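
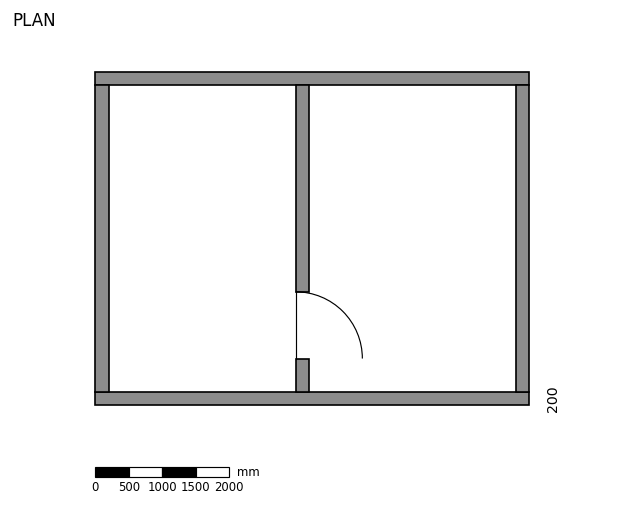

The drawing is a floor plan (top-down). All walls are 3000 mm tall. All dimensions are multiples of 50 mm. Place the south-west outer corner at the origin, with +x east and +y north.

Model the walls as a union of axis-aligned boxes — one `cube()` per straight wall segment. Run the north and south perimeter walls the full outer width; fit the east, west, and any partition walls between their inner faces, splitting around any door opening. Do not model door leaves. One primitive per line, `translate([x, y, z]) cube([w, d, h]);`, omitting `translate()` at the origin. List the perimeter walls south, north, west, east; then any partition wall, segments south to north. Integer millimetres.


cube([6500, 200, 3000]);
translate([0, 4800, 0]) cube([6500, 200, 3000]);
translate([0, 200, 0]) cube([200, 4600, 3000]);
translate([6300, 200, 0]) cube([200, 4600, 3000]);
translate([3000, 200, 0]) cube([200, 500, 3000]);
translate([3000, 1700, 0]) cube([200, 3100, 3000]);


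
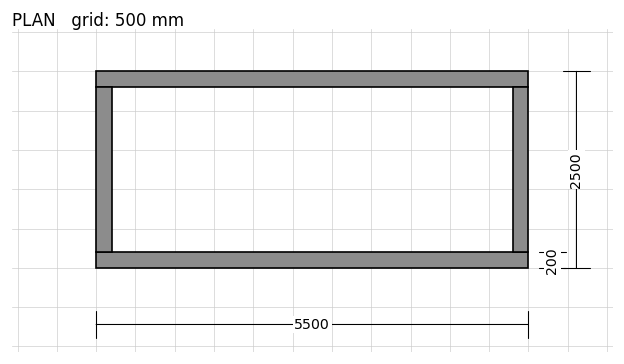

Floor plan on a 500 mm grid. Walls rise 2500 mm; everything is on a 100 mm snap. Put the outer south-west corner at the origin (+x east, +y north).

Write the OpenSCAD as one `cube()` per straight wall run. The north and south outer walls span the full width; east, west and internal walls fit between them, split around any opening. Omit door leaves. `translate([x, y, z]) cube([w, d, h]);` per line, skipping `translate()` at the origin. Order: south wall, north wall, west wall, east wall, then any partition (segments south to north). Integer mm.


cube([5500, 200, 2500]);
translate([0, 2300, 0]) cube([5500, 200, 2500]);
translate([0, 200, 0]) cube([200, 2100, 2500]);
translate([5300, 200, 0]) cube([200, 2100, 2500]);


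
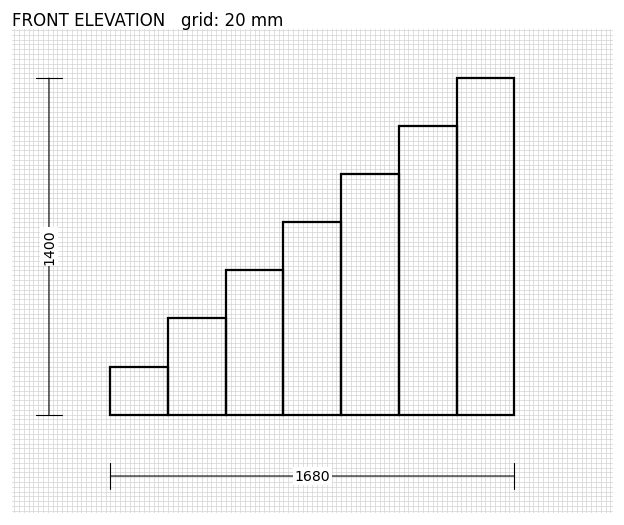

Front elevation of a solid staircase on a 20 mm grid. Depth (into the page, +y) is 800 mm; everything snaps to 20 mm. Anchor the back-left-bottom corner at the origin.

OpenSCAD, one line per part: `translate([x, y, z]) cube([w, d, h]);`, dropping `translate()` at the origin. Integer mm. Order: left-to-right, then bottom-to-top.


cube([240, 800, 200]);
translate([240, 0, 0]) cube([240, 800, 400]);
translate([480, 0, 0]) cube([240, 800, 600]);
translate([720, 0, 0]) cube([240, 800, 800]);
translate([960, 0, 0]) cube([240, 800, 1000]);
translate([1200, 0, 0]) cube([240, 800, 1200]);
translate([1440, 0, 0]) cube([240, 800, 1400]);


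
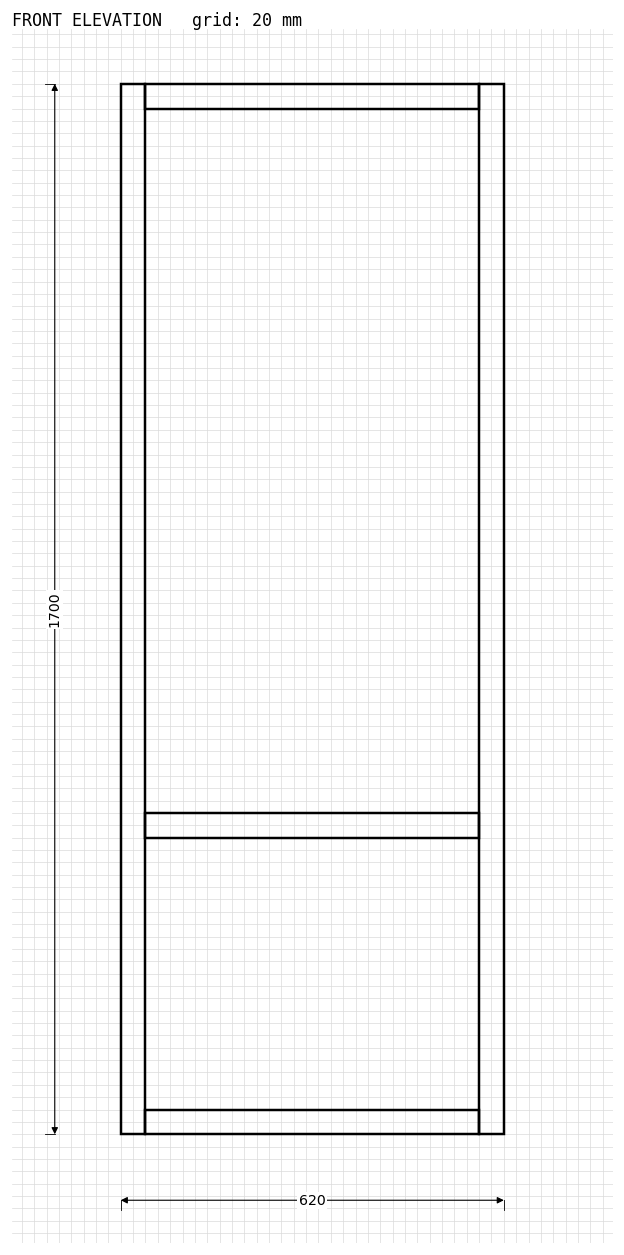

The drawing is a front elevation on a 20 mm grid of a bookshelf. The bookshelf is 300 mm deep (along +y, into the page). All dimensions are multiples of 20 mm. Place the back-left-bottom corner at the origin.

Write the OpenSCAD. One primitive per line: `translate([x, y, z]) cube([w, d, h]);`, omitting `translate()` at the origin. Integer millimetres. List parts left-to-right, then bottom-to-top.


cube([40, 300, 1700]);
translate([40, 0, 0]) cube([540, 300, 40]);
translate([40, 0, 480]) cube([540, 300, 40]);
translate([40, 0, 1660]) cube([540, 300, 40]);
translate([580, 0, 0]) cube([40, 300, 1700]);


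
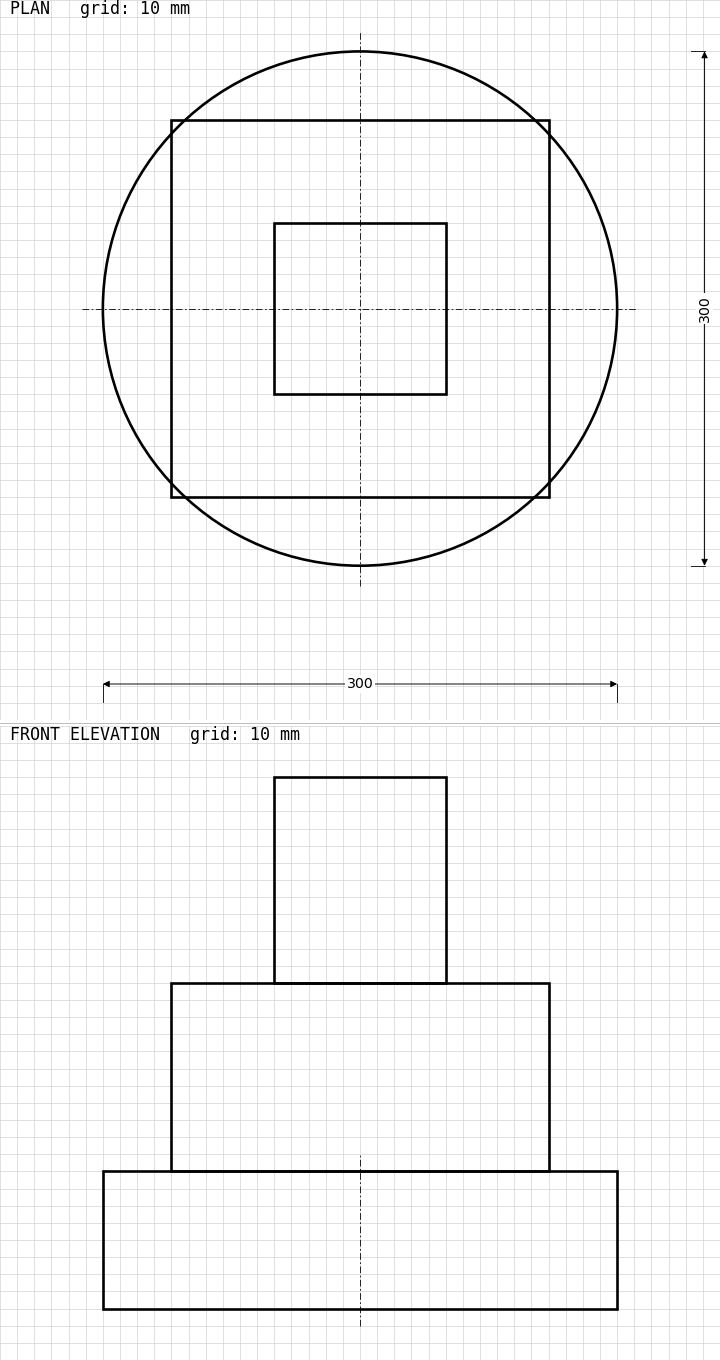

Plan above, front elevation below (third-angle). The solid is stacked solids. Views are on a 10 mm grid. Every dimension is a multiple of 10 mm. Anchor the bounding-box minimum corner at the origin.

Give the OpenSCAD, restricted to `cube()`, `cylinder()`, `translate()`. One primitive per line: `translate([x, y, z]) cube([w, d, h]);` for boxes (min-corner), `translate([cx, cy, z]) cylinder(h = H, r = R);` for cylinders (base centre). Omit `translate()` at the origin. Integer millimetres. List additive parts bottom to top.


translate([150, 150, 0]) cylinder(h = 80, r = 150);
translate([40, 40, 80]) cube([220, 220, 110]);
translate([100, 100, 190]) cube([100, 100, 120]);


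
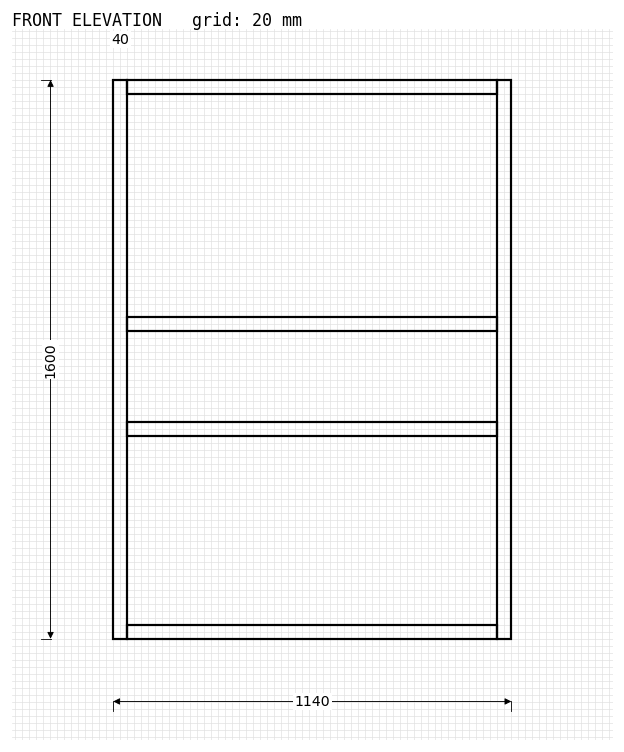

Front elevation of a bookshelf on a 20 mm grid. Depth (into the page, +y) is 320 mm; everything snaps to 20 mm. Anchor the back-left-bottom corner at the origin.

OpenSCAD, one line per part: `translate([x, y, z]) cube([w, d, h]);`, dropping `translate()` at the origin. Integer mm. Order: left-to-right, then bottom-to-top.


cube([40, 320, 1600]);
translate([40, 0, 0]) cube([1060, 320, 40]);
translate([40, 0, 580]) cube([1060, 320, 40]);
translate([40, 0, 880]) cube([1060, 320, 40]);
translate([40, 0, 1560]) cube([1060, 320, 40]);
translate([1100, 0, 0]) cube([40, 320, 1600]);


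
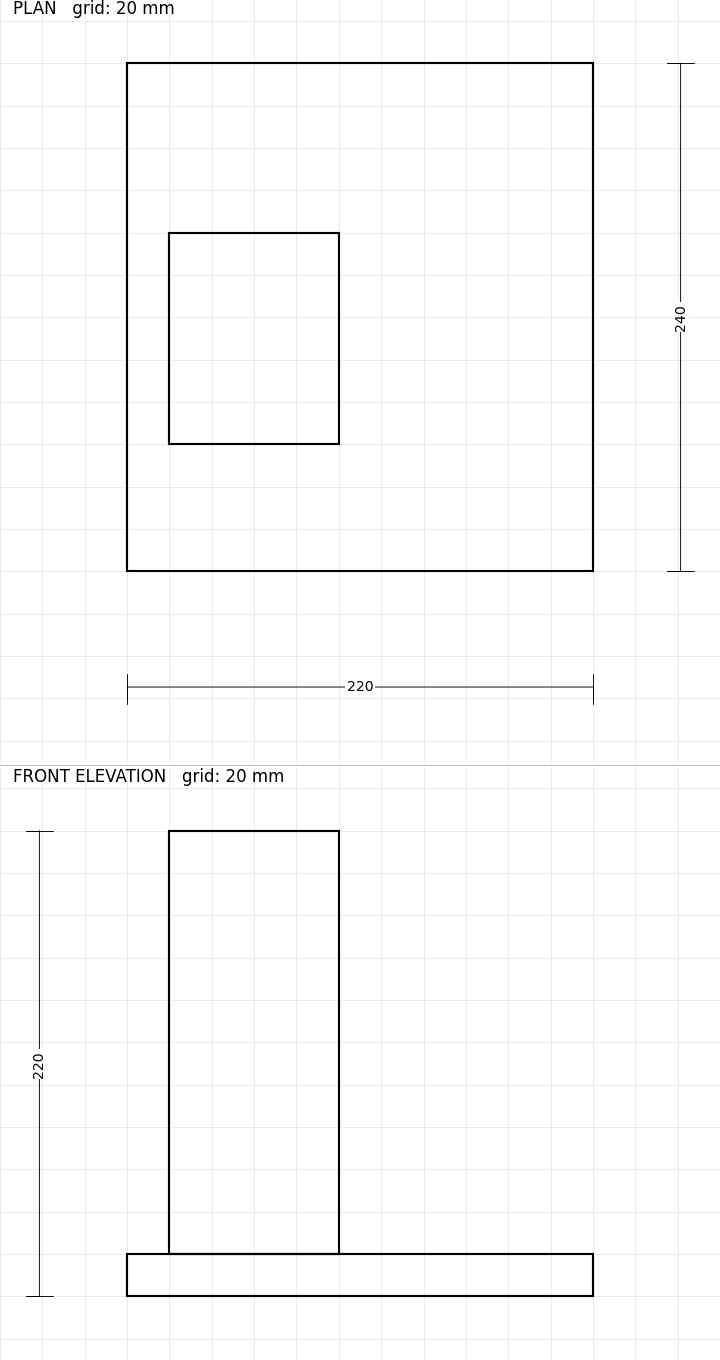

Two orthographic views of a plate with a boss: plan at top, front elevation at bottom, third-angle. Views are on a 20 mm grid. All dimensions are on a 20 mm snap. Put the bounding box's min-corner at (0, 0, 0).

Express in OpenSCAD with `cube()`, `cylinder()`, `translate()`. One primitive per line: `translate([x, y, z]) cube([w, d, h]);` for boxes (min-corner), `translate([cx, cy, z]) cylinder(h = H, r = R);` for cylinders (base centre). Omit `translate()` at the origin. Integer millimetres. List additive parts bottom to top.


cube([220, 240, 20]);
translate([20, 60, 20]) cube([80, 100, 200]);


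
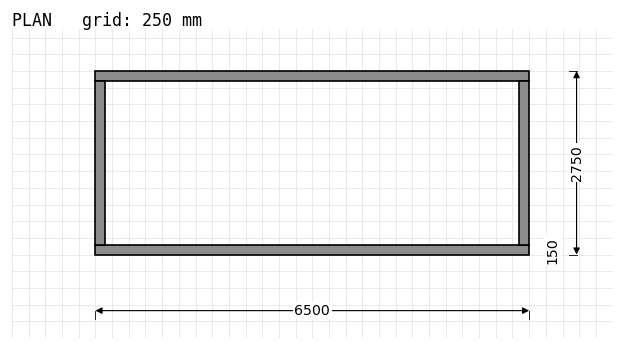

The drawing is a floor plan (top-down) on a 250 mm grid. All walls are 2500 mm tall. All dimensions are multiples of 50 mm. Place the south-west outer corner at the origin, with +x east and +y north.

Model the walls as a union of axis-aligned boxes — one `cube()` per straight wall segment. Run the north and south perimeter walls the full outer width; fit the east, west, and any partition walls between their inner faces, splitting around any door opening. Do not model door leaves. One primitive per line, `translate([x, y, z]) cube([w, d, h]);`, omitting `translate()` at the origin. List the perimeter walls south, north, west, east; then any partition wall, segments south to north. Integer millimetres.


cube([6500, 150, 2500]);
translate([0, 2600, 0]) cube([6500, 150, 2500]);
translate([0, 150, 0]) cube([150, 2450, 2500]);
translate([6350, 150, 0]) cube([150, 2450, 2500]);


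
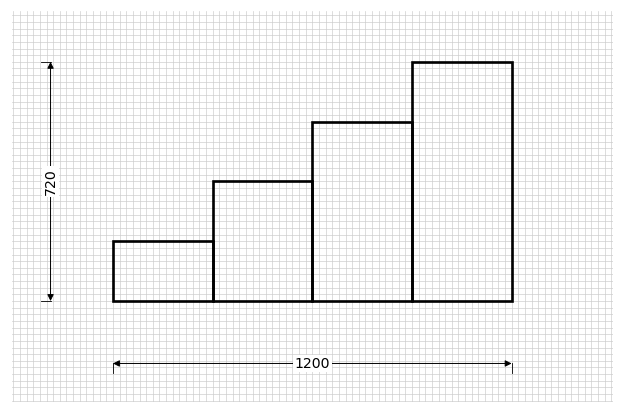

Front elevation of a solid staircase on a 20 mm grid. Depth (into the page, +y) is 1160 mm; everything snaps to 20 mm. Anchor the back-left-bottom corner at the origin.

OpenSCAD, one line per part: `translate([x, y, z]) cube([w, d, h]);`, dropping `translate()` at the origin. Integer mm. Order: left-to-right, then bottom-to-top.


cube([300, 1160, 180]);
translate([300, 0, 0]) cube([300, 1160, 360]);
translate([600, 0, 0]) cube([300, 1160, 540]);
translate([900, 0, 0]) cube([300, 1160, 720]);


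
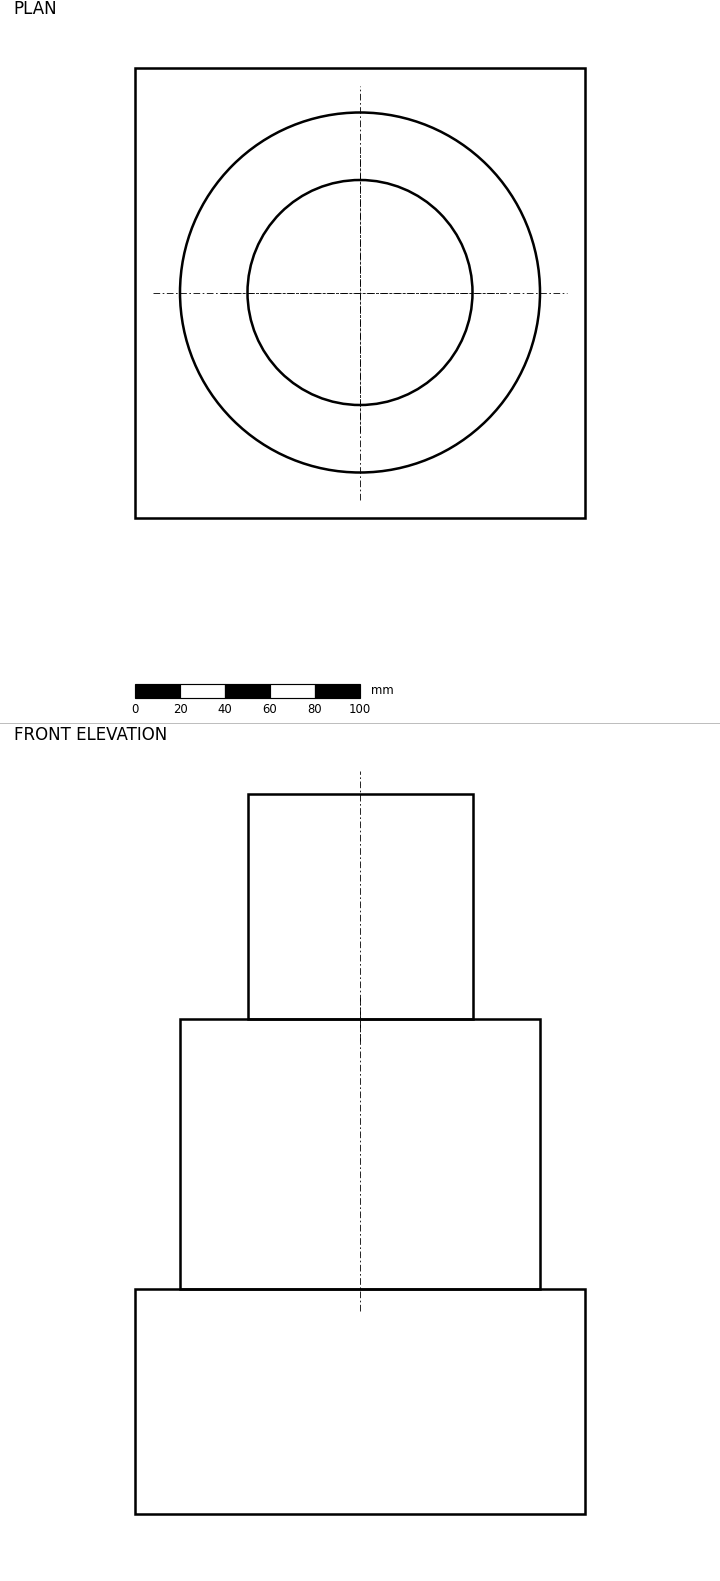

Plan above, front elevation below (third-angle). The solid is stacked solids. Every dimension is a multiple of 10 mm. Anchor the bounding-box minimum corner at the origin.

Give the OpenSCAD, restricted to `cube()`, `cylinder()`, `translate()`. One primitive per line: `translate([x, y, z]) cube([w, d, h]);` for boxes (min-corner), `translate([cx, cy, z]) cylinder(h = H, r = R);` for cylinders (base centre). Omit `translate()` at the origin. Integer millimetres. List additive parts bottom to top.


cube([200, 200, 100]);
translate([100, 100, 100]) cylinder(h = 120, r = 80);
translate([100, 100, 220]) cylinder(h = 100, r = 50);


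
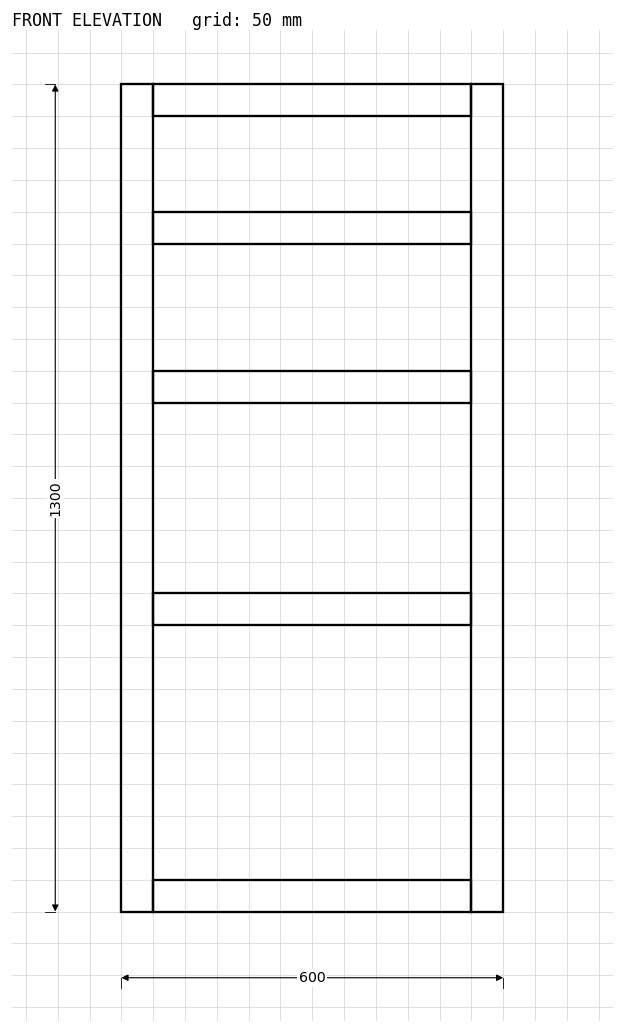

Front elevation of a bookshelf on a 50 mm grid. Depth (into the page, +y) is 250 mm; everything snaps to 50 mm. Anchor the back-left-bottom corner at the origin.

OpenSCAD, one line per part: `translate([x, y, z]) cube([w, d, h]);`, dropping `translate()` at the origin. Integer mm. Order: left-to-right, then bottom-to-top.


cube([50, 250, 1300]);
translate([50, 0, 0]) cube([500, 250, 50]);
translate([50, 0, 450]) cube([500, 250, 50]);
translate([50, 0, 800]) cube([500, 250, 50]);
translate([50, 0, 1050]) cube([500, 250, 50]);
translate([50, 0, 1250]) cube([500, 250, 50]);
translate([550, 0, 0]) cube([50, 250, 1300]);


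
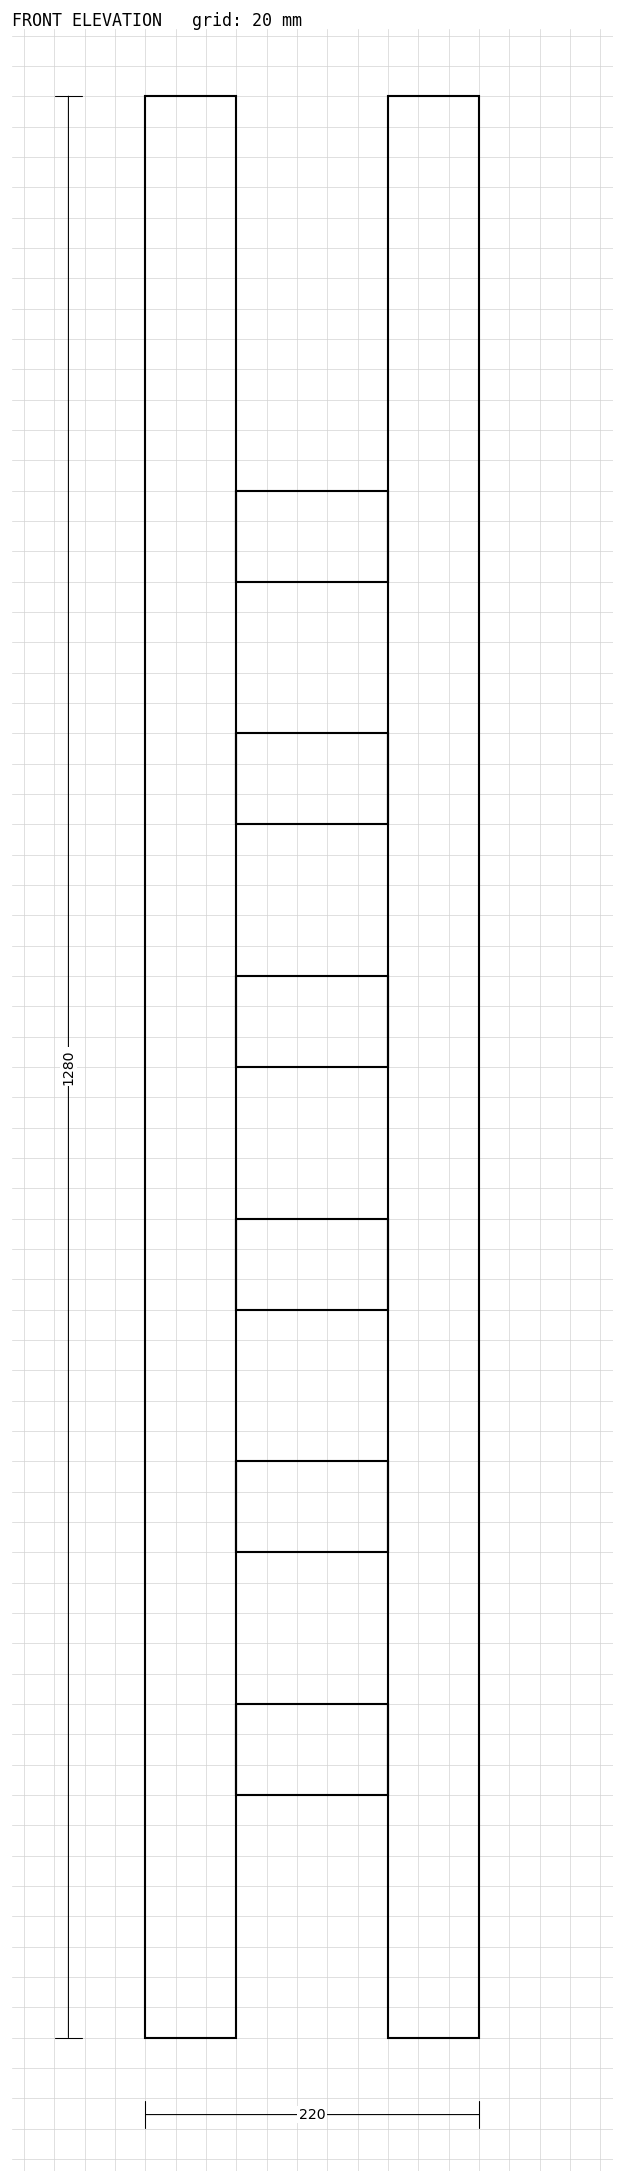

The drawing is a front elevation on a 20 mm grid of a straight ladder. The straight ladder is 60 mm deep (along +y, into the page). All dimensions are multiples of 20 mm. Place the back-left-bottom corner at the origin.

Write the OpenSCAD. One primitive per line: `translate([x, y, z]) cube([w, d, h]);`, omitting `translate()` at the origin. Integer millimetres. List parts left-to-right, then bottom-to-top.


cube([60, 60, 1280]);
translate([60, 0, 160]) cube([100, 60, 60]);
translate([60, 0, 320]) cube([100, 60, 60]);
translate([60, 0, 480]) cube([100, 60, 60]);
translate([60, 0, 640]) cube([100, 60, 60]);
translate([60, 0, 800]) cube([100, 60, 60]);
translate([60, 0, 960]) cube([100, 60, 60]);
translate([160, 0, 0]) cube([60, 60, 1280]);


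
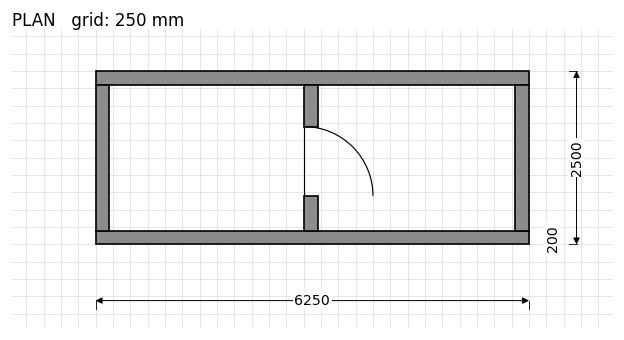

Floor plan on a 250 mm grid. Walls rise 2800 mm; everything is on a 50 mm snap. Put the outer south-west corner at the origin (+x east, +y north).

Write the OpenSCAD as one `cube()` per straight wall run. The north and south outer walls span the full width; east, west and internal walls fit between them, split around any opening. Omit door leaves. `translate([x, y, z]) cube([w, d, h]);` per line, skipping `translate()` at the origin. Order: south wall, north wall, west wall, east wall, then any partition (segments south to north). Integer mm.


cube([6250, 200, 2800]);
translate([0, 2300, 0]) cube([6250, 200, 2800]);
translate([0, 200, 0]) cube([200, 2100, 2800]);
translate([6050, 200, 0]) cube([200, 2100, 2800]);
translate([3000, 200, 0]) cube([200, 500, 2800]);
translate([3000, 1700, 0]) cube([200, 600, 2800]);


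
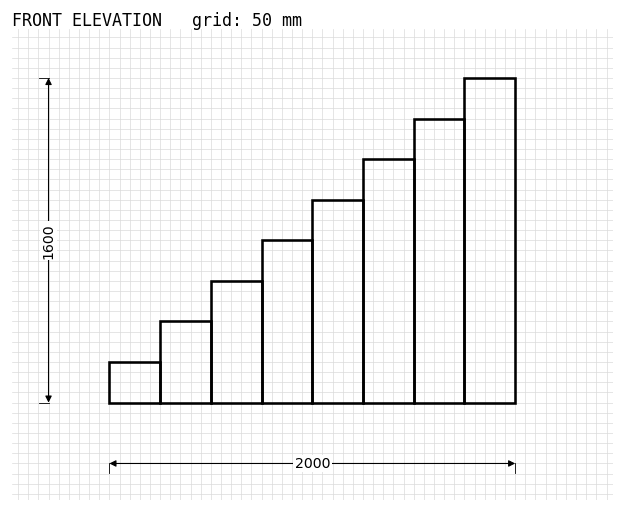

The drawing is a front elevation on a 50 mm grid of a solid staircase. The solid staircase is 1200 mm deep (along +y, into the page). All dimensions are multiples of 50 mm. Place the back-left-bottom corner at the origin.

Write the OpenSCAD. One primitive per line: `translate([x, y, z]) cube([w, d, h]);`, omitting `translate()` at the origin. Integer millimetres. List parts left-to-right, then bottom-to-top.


cube([250, 1200, 200]);
translate([250, 0, 0]) cube([250, 1200, 400]);
translate([500, 0, 0]) cube([250, 1200, 600]);
translate([750, 0, 0]) cube([250, 1200, 800]);
translate([1000, 0, 0]) cube([250, 1200, 1000]);
translate([1250, 0, 0]) cube([250, 1200, 1200]);
translate([1500, 0, 0]) cube([250, 1200, 1400]);
translate([1750, 0, 0]) cube([250, 1200, 1600]);


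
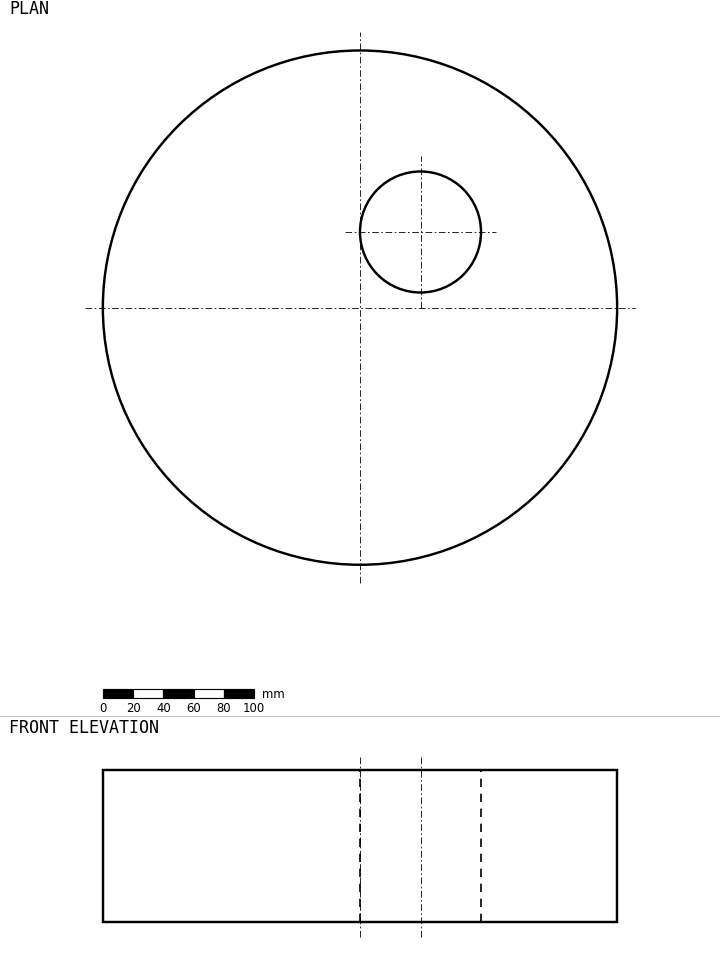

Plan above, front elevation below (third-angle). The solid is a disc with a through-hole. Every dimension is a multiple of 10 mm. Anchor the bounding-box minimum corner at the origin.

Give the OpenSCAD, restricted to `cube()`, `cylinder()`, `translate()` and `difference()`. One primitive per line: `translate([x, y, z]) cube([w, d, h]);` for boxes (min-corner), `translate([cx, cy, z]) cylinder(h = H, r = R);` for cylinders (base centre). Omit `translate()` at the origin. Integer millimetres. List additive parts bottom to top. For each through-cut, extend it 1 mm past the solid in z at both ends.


difference() {
  translate([170, 170, 0]) cylinder(h = 100, r = 170);
  translate([210, 220, -1]) cylinder(h = 102, r = 40);
}


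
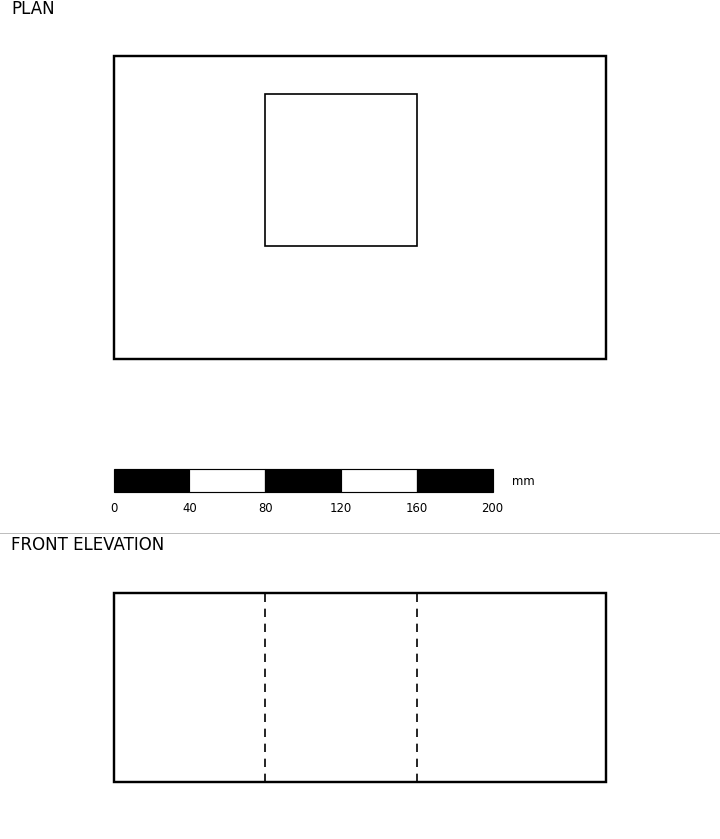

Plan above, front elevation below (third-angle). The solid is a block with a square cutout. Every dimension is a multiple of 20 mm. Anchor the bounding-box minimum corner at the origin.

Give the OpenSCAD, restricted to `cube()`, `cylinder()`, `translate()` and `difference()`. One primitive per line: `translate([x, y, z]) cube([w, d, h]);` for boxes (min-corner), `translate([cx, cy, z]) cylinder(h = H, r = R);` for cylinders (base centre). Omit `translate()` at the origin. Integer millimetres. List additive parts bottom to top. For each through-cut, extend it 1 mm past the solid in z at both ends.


difference() {
  cube([260, 160, 100]);
  translate([80, 60, -1]) cube([80, 80, 102]);
}


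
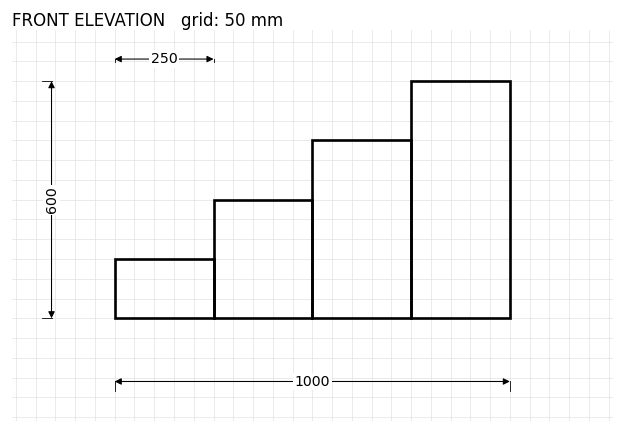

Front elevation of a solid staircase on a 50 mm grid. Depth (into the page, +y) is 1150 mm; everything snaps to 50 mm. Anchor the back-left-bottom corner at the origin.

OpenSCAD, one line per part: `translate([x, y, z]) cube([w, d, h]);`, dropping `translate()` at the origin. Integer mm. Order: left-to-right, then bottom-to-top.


cube([250, 1150, 150]);
translate([250, 0, 0]) cube([250, 1150, 300]);
translate([500, 0, 0]) cube([250, 1150, 450]);
translate([750, 0, 0]) cube([250, 1150, 600]);


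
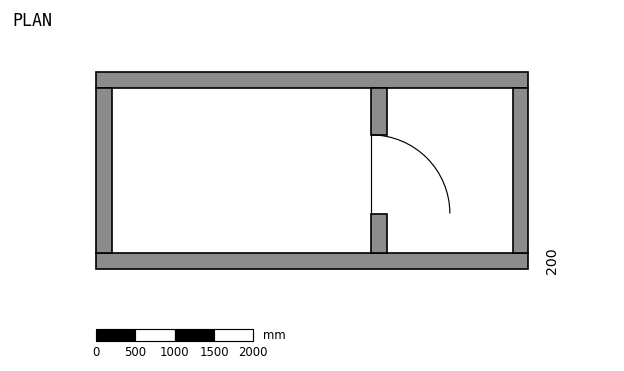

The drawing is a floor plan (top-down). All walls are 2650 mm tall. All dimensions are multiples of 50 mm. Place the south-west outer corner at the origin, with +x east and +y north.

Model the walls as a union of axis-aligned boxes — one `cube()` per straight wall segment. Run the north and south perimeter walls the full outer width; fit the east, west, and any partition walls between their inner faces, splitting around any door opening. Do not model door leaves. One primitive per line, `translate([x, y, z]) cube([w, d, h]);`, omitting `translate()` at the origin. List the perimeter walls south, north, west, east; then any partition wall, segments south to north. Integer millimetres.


cube([5500, 200, 2650]);
translate([0, 2300, 0]) cube([5500, 200, 2650]);
translate([0, 200, 0]) cube([200, 2100, 2650]);
translate([5300, 200, 0]) cube([200, 2100, 2650]);
translate([3500, 200, 0]) cube([200, 500, 2650]);
translate([3500, 1700, 0]) cube([200, 600, 2650]);


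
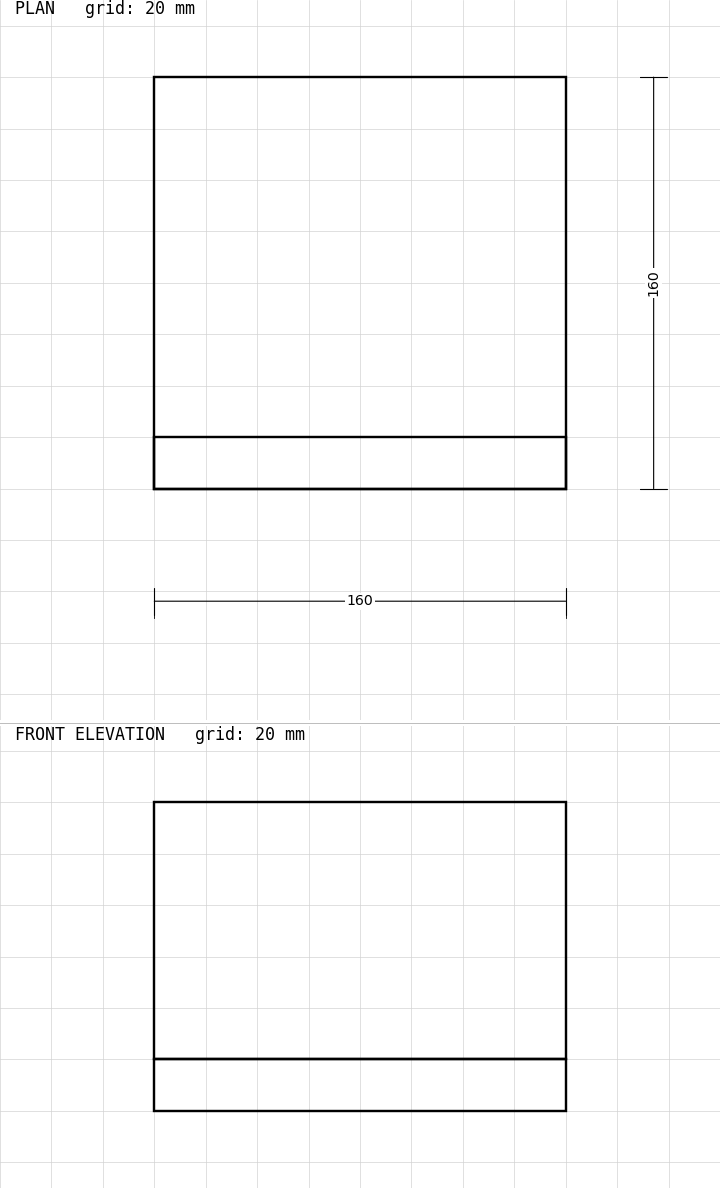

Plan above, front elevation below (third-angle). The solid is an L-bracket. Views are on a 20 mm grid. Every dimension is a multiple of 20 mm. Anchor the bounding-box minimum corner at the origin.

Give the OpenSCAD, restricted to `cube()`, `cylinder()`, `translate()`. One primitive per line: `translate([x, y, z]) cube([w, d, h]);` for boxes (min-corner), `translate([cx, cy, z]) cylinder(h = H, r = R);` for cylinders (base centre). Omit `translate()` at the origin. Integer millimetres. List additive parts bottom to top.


cube([160, 160, 20]);
translate([0, 0, 20]) cube([160, 20, 100]);


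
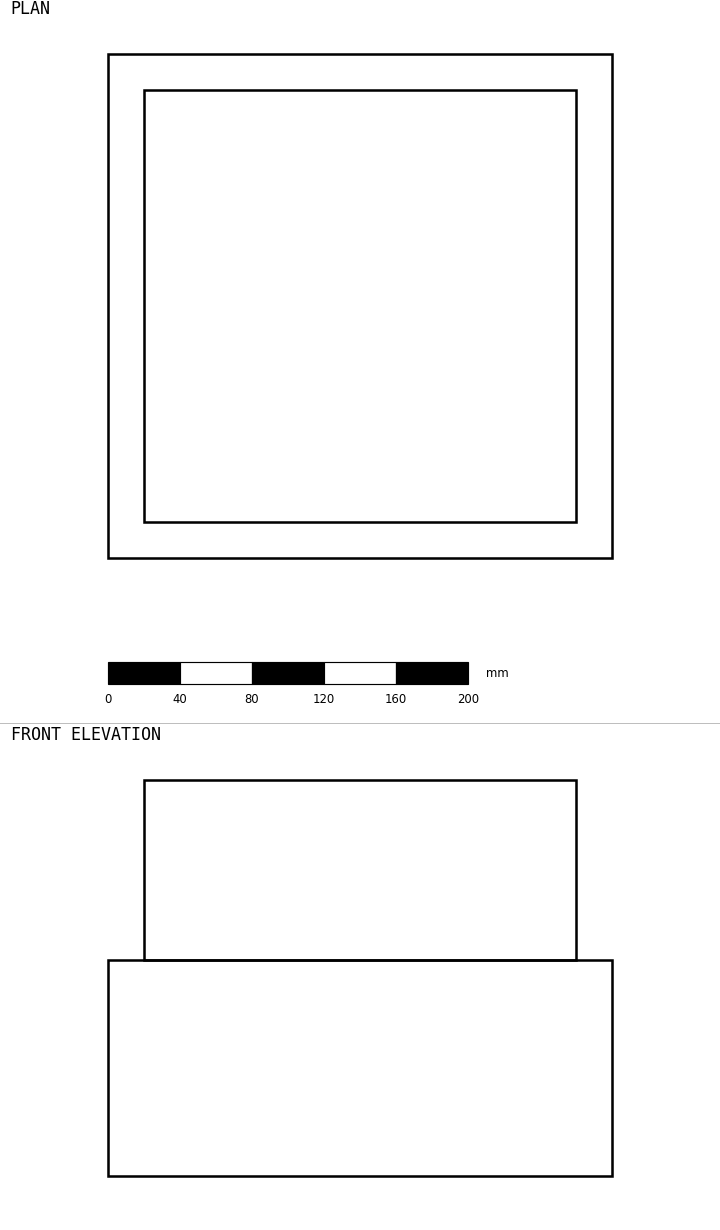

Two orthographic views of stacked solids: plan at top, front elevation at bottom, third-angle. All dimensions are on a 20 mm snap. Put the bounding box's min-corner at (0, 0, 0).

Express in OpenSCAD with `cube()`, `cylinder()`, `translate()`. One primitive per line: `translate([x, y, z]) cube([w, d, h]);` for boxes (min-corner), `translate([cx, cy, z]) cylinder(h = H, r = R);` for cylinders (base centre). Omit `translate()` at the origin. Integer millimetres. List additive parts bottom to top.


cube([280, 280, 120]);
translate([20, 20, 120]) cube([240, 240, 100]);


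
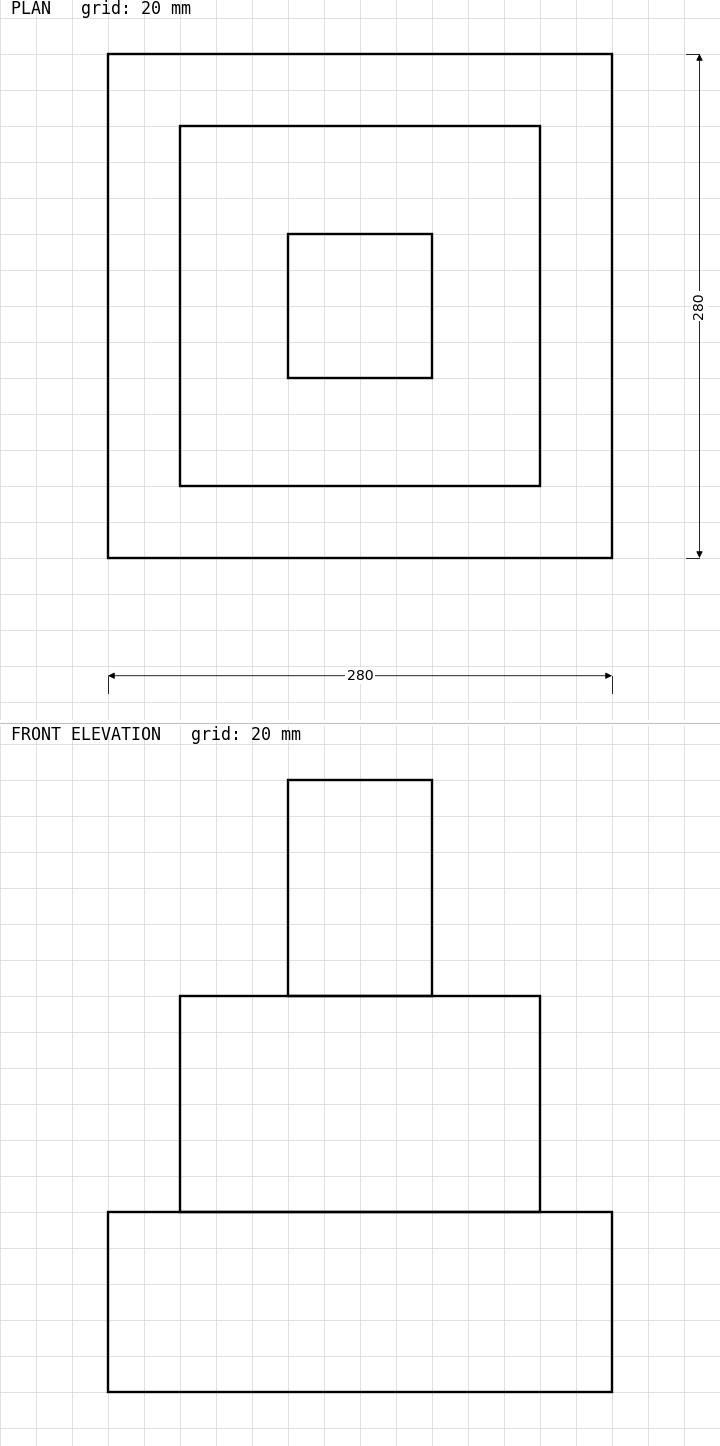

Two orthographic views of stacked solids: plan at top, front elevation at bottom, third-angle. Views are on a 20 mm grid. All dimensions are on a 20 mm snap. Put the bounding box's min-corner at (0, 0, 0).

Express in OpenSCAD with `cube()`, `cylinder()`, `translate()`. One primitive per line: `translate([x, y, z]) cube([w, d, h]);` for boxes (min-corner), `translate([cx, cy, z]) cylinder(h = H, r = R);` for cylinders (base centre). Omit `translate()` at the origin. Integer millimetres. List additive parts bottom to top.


cube([280, 280, 100]);
translate([40, 40, 100]) cube([200, 200, 120]);
translate([100, 100, 220]) cube([80, 80, 120]);


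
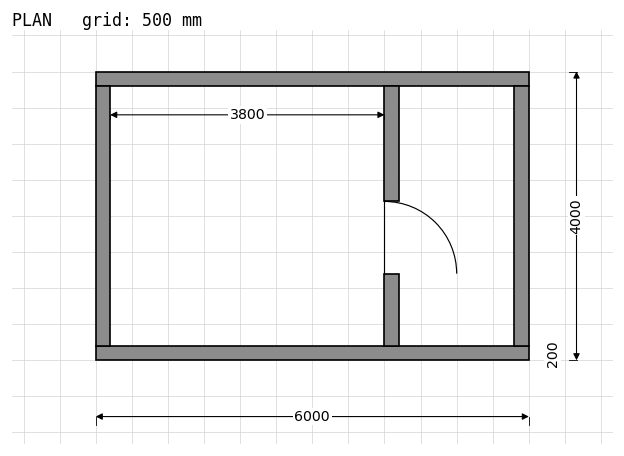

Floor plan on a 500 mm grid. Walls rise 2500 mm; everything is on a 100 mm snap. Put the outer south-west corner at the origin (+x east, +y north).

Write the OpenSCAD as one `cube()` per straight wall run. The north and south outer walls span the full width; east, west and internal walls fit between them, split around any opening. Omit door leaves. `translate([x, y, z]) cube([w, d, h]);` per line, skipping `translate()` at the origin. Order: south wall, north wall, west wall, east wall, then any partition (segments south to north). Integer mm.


cube([6000, 200, 2500]);
translate([0, 3800, 0]) cube([6000, 200, 2500]);
translate([0, 200, 0]) cube([200, 3600, 2500]);
translate([5800, 200, 0]) cube([200, 3600, 2500]);
translate([4000, 200, 0]) cube([200, 1000, 2500]);
translate([4000, 2200, 0]) cube([200, 1600, 2500]);


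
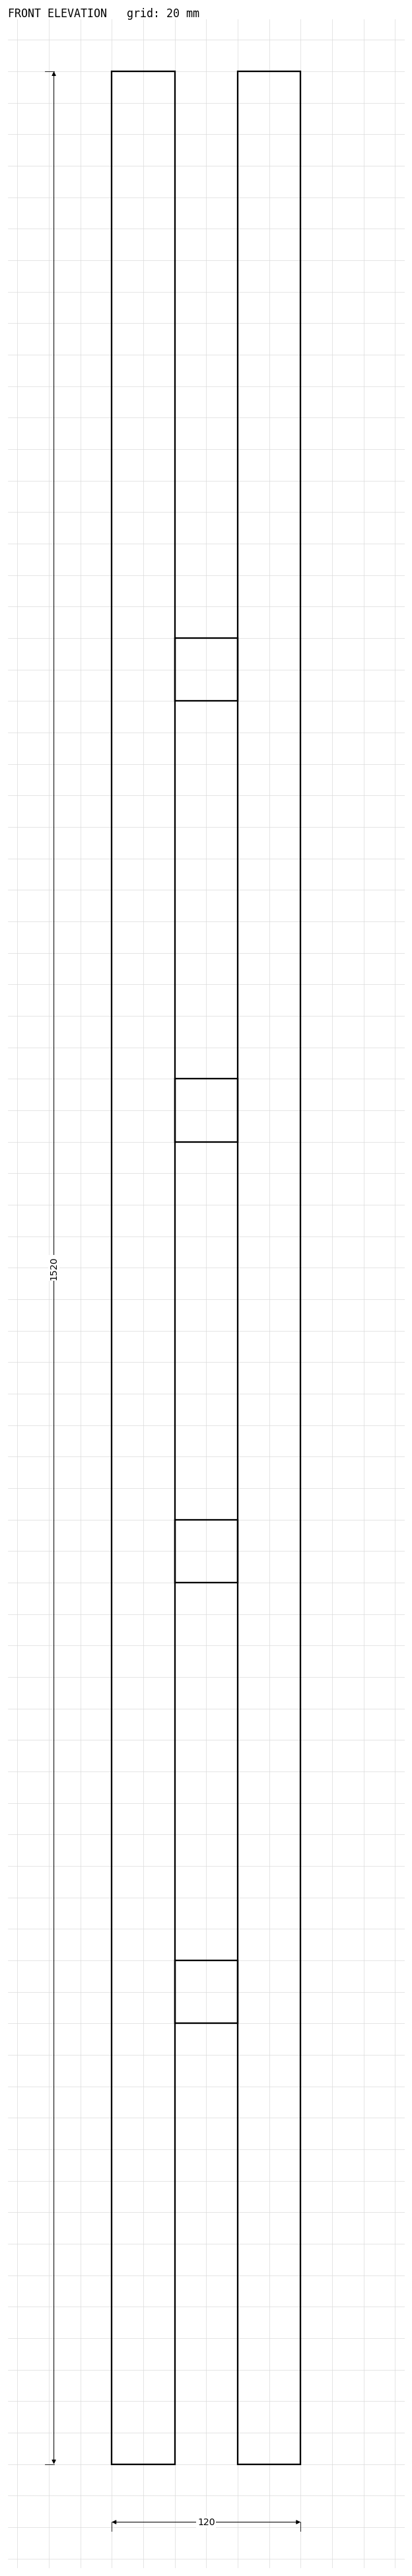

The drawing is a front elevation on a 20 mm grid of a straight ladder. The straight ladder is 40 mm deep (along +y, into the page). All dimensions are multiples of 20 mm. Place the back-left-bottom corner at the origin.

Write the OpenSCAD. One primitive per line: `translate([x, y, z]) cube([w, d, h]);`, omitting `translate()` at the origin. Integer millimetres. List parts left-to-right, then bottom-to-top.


cube([40, 40, 1520]);
translate([40, 0, 280]) cube([40, 40, 40]);
translate([40, 0, 560]) cube([40, 40, 40]);
translate([40, 0, 840]) cube([40, 40, 40]);
translate([40, 0, 1120]) cube([40, 40, 40]);
translate([80, 0, 0]) cube([40, 40, 1520]);


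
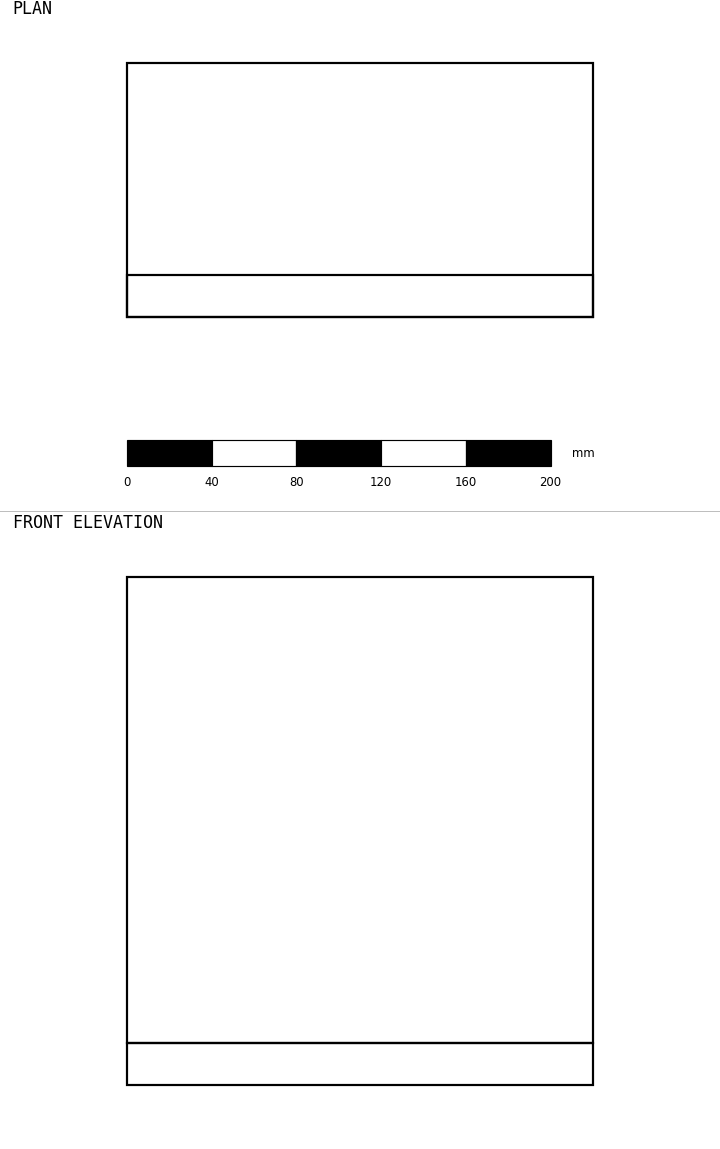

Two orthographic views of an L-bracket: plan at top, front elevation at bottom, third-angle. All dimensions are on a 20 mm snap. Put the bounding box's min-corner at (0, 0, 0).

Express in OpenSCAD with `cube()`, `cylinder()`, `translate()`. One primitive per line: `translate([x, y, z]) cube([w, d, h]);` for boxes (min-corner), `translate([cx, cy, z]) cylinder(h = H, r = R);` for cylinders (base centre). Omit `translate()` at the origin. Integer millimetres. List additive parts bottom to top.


cube([220, 120, 20]);
translate([0, 0, 20]) cube([220, 20, 220]);


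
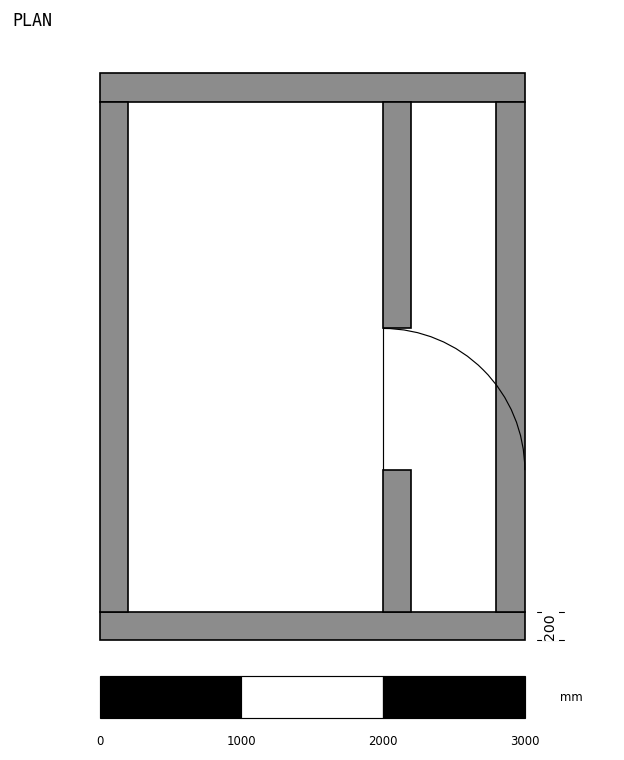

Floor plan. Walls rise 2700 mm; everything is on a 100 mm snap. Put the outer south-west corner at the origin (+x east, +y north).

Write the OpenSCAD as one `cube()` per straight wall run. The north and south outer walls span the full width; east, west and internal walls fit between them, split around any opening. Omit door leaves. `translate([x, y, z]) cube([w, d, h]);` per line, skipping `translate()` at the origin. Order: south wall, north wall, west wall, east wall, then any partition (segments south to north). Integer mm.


cube([3000, 200, 2700]);
translate([0, 3800, 0]) cube([3000, 200, 2700]);
translate([0, 200, 0]) cube([200, 3600, 2700]);
translate([2800, 200, 0]) cube([200, 3600, 2700]);
translate([2000, 200, 0]) cube([200, 1000, 2700]);
translate([2000, 2200, 0]) cube([200, 1600, 2700]);


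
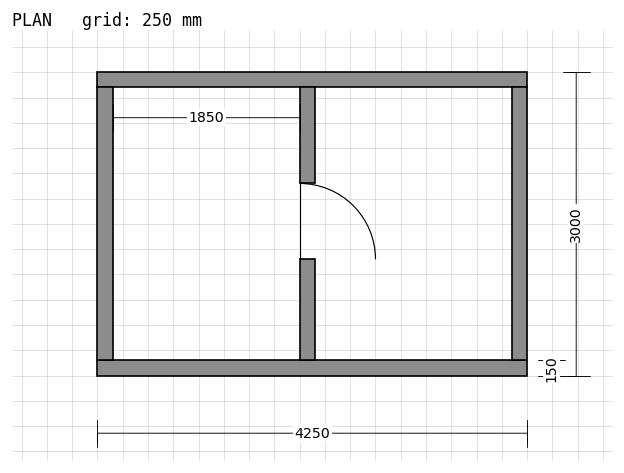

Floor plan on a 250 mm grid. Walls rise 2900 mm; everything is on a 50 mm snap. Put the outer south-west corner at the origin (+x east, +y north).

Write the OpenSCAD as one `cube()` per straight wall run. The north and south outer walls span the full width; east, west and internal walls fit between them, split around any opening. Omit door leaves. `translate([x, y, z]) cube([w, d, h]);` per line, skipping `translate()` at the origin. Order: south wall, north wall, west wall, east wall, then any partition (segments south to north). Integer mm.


cube([4250, 150, 2900]);
translate([0, 2850, 0]) cube([4250, 150, 2900]);
translate([0, 150, 0]) cube([150, 2700, 2900]);
translate([4100, 150, 0]) cube([150, 2700, 2900]);
translate([2000, 150, 0]) cube([150, 1000, 2900]);
translate([2000, 1900, 0]) cube([150, 950, 2900]);


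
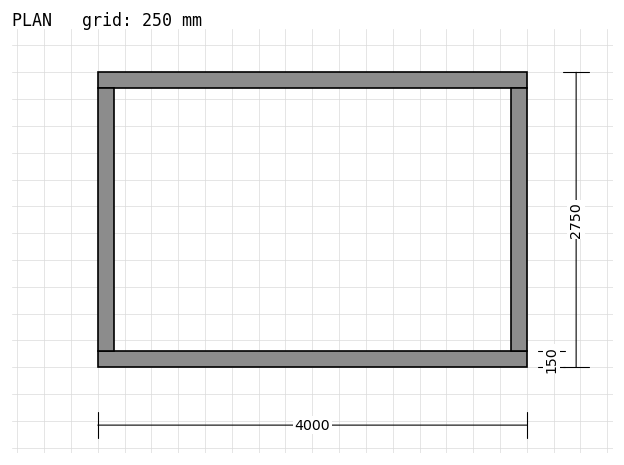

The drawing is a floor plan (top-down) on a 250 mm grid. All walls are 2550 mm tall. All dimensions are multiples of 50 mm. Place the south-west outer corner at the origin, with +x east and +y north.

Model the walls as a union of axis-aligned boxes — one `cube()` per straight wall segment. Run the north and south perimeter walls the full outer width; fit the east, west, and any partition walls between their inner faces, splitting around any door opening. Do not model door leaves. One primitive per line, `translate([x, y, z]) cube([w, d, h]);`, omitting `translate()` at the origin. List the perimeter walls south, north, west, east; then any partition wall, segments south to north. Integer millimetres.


cube([4000, 150, 2550]);
translate([0, 2600, 0]) cube([4000, 150, 2550]);
translate([0, 150, 0]) cube([150, 2450, 2550]);
translate([3850, 150, 0]) cube([150, 2450, 2550]);


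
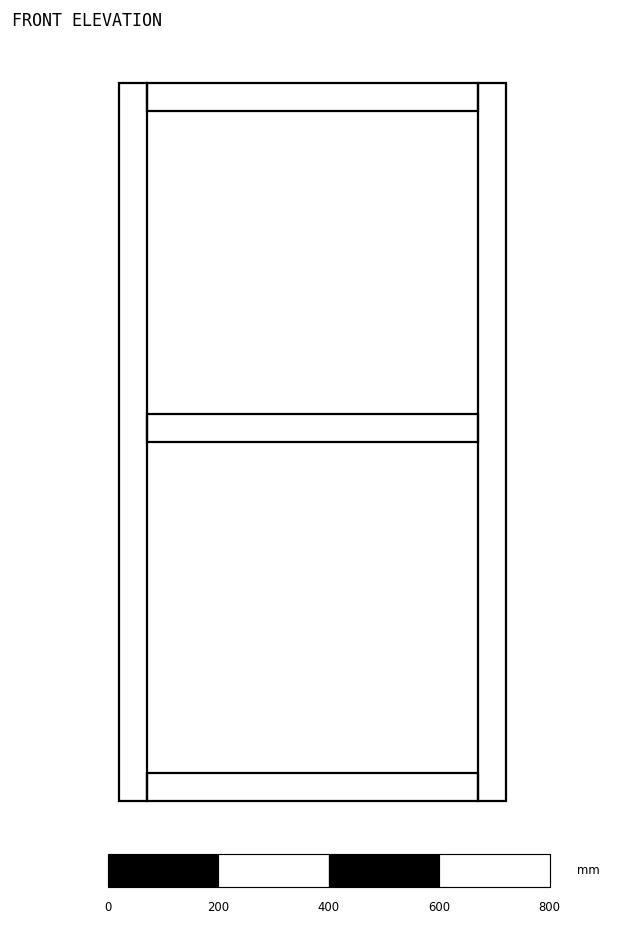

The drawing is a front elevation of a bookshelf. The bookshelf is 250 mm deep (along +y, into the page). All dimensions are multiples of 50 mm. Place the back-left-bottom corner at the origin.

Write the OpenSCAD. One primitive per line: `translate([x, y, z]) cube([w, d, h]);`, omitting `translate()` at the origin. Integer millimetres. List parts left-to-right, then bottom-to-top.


cube([50, 250, 1300]);
translate([50, 0, 0]) cube([600, 250, 50]);
translate([50, 0, 650]) cube([600, 250, 50]);
translate([50, 0, 1250]) cube([600, 250, 50]);
translate([650, 0, 0]) cube([50, 250, 1300]);


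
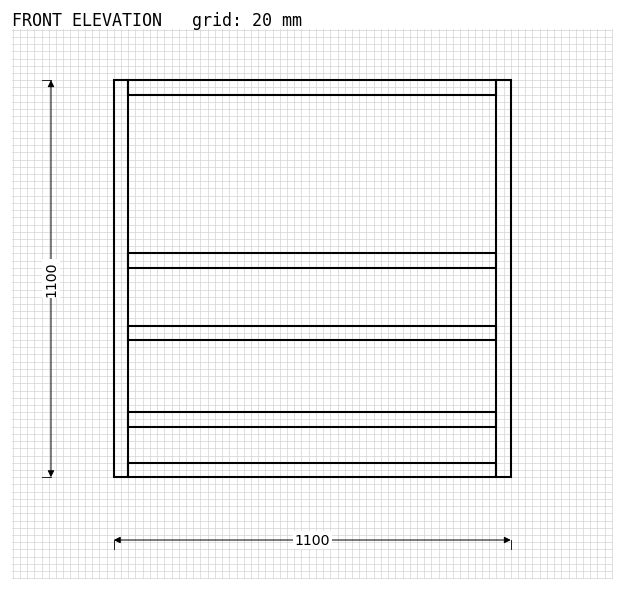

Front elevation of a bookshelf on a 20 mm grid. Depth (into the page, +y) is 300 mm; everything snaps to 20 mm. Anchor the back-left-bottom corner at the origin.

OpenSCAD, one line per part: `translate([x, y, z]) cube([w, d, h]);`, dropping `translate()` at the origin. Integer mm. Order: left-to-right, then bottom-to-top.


cube([40, 300, 1100]);
translate([40, 0, 0]) cube([1020, 300, 40]);
translate([40, 0, 140]) cube([1020, 300, 40]);
translate([40, 0, 380]) cube([1020, 300, 40]);
translate([40, 0, 580]) cube([1020, 300, 40]);
translate([40, 0, 1060]) cube([1020, 300, 40]);
translate([1060, 0, 0]) cube([40, 300, 1100]);


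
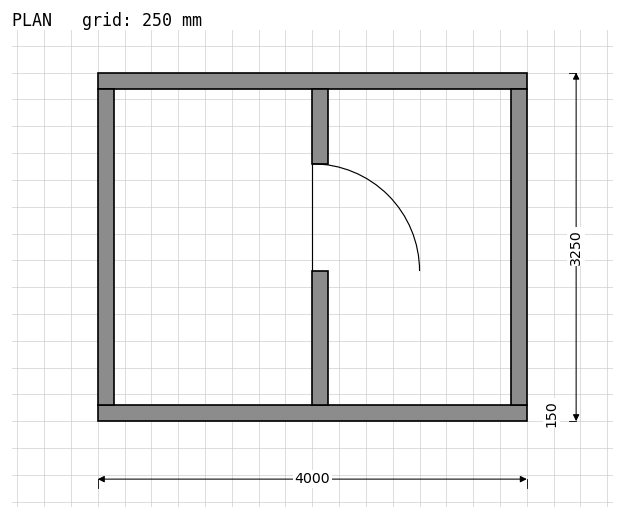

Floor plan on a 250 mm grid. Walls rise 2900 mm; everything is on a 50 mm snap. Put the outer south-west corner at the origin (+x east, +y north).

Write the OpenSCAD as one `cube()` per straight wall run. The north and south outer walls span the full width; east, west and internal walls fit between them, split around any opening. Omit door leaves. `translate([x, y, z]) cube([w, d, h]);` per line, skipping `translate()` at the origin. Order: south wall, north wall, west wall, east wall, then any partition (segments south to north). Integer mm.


cube([4000, 150, 2900]);
translate([0, 3100, 0]) cube([4000, 150, 2900]);
translate([0, 150, 0]) cube([150, 2950, 2900]);
translate([3850, 150, 0]) cube([150, 2950, 2900]);
translate([2000, 150, 0]) cube([150, 1250, 2900]);
translate([2000, 2400, 0]) cube([150, 700, 2900]);


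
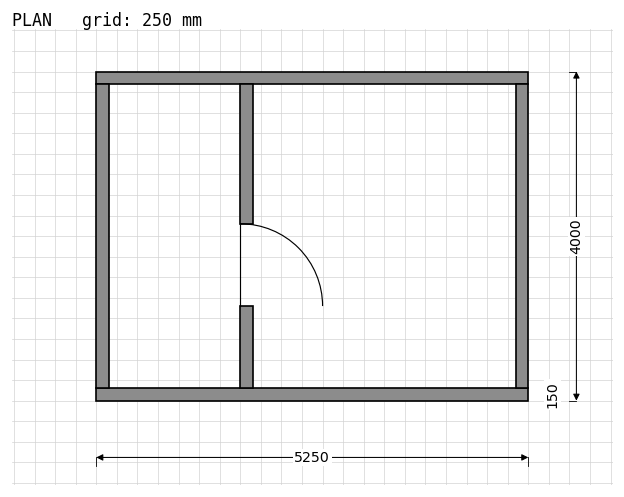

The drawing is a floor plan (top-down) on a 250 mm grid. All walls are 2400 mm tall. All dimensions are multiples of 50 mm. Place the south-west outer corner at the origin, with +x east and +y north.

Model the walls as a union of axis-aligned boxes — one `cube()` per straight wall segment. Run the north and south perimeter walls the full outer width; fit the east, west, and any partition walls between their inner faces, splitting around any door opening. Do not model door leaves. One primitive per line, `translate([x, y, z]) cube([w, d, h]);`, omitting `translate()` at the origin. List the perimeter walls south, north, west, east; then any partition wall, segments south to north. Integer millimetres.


cube([5250, 150, 2400]);
translate([0, 3850, 0]) cube([5250, 150, 2400]);
translate([0, 150, 0]) cube([150, 3700, 2400]);
translate([5100, 150, 0]) cube([150, 3700, 2400]);
translate([1750, 150, 0]) cube([150, 1000, 2400]);
translate([1750, 2150, 0]) cube([150, 1700, 2400]);


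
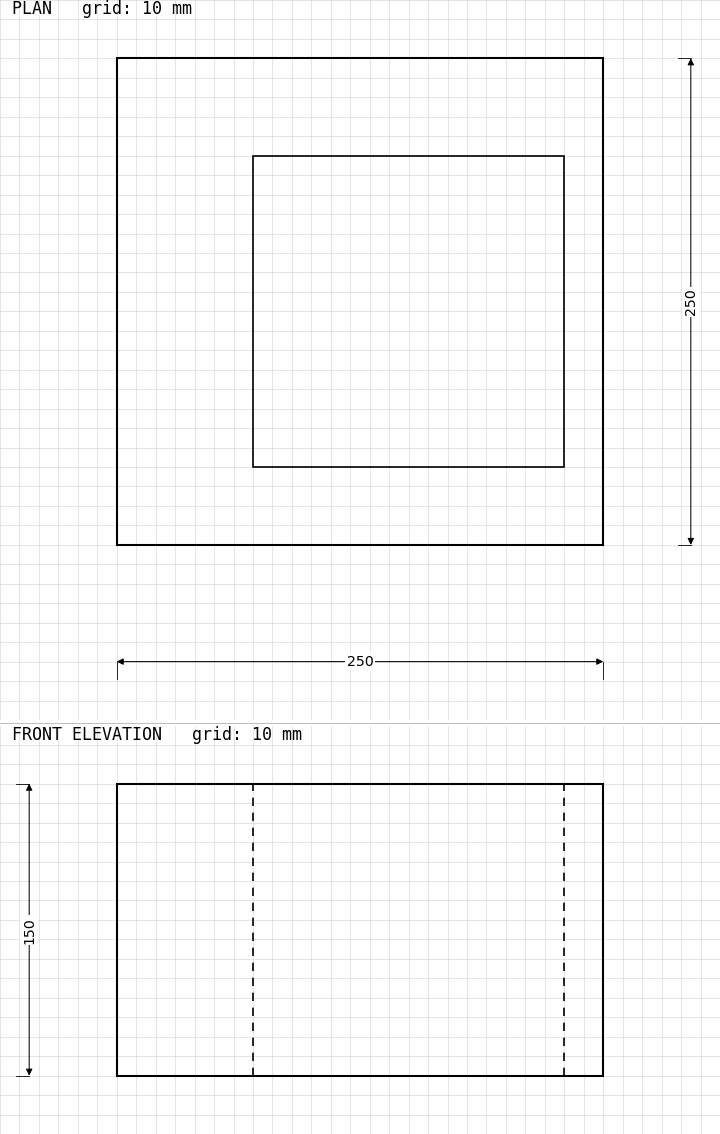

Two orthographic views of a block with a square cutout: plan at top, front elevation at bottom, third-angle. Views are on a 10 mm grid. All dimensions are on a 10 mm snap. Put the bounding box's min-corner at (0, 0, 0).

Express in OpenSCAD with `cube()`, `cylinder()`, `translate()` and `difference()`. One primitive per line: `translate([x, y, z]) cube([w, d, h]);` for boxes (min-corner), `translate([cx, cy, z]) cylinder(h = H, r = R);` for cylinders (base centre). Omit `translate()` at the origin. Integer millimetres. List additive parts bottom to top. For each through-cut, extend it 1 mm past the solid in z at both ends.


difference() {
  cube([250, 250, 150]);
  translate([70, 40, -1]) cube([160, 160, 152]);
}


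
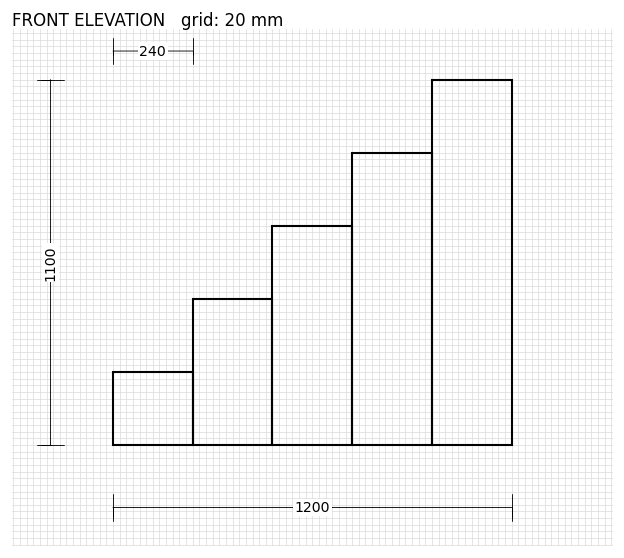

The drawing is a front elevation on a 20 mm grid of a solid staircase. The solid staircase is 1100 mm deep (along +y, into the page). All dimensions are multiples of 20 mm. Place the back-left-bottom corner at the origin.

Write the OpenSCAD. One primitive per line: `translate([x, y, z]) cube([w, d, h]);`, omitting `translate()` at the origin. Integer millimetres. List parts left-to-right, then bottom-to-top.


cube([240, 1100, 220]);
translate([240, 0, 0]) cube([240, 1100, 440]);
translate([480, 0, 0]) cube([240, 1100, 660]);
translate([720, 0, 0]) cube([240, 1100, 880]);
translate([960, 0, 0]) cube([240, 1100, 1100]);


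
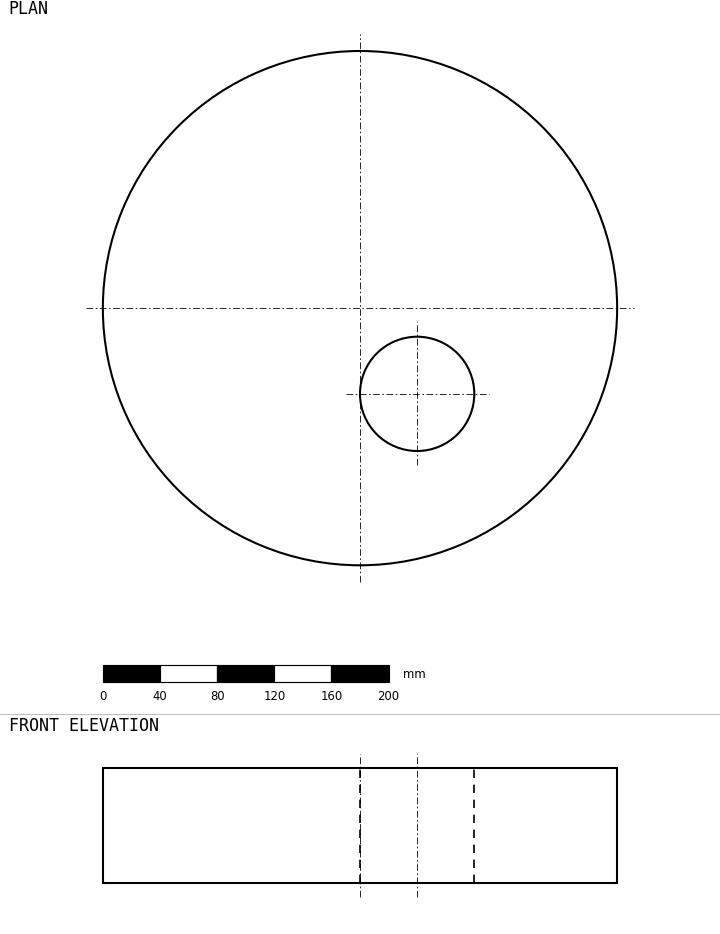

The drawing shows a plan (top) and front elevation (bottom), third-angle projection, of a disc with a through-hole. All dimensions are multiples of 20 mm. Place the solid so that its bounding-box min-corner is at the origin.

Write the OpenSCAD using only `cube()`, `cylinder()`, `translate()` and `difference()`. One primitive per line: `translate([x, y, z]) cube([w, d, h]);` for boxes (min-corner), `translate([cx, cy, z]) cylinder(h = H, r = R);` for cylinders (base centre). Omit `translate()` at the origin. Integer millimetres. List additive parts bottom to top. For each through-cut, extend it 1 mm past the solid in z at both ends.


difference() {
  translate([180, 180, 0]) cylinder(h = 80, r = 180);
  translate([220, 120, -1]) cylinder(h = 82, r = 40);
}


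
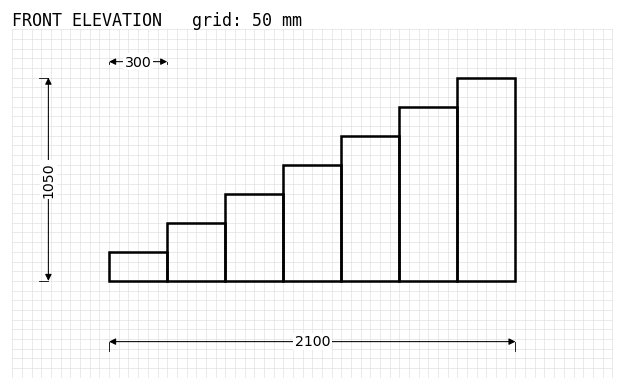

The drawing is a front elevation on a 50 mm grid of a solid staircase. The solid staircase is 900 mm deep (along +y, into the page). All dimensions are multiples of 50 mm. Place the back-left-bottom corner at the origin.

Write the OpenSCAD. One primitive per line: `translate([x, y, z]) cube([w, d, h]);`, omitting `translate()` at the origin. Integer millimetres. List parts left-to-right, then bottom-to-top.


cube([300, 900, 150]);
translate([300, 0, 0]) cube([300, 900, 300]);
translate([600, 0, 0]) cube([300, 900, 450]);
translate([900, 0, 0]) cube([300, 900, 600]);
translate([1200, 0, 0]) cube([300, 900, 750]);
translate([1500, 0, 0]) cube([300, 900, 900]);
translate([1800, 0, 0]) cube([300, 900, 1050]);


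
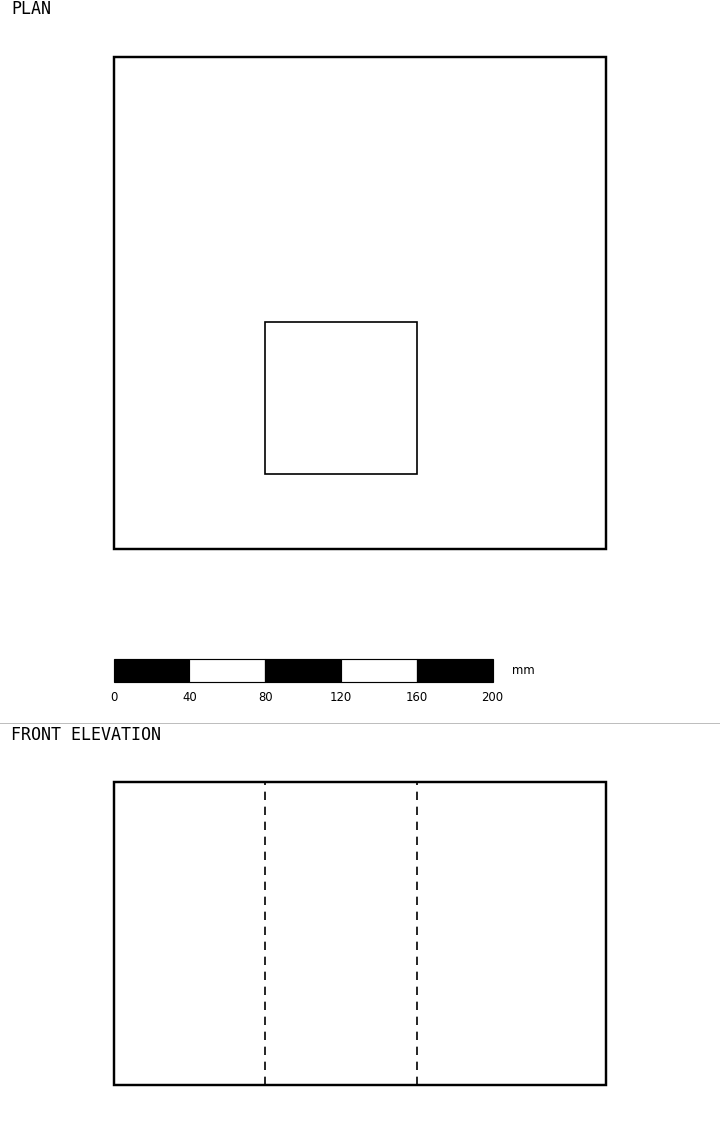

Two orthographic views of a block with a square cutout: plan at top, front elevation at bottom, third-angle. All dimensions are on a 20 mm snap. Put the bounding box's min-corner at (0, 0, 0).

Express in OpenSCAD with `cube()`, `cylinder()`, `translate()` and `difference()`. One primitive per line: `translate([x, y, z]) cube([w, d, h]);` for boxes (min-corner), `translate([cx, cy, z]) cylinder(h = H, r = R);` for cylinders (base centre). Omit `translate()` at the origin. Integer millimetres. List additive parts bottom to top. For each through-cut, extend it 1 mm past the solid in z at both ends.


difference() {
  cube([260, 260, 160]);
  translate([80, 40, -1]) cube([80, 80, 162]);
}


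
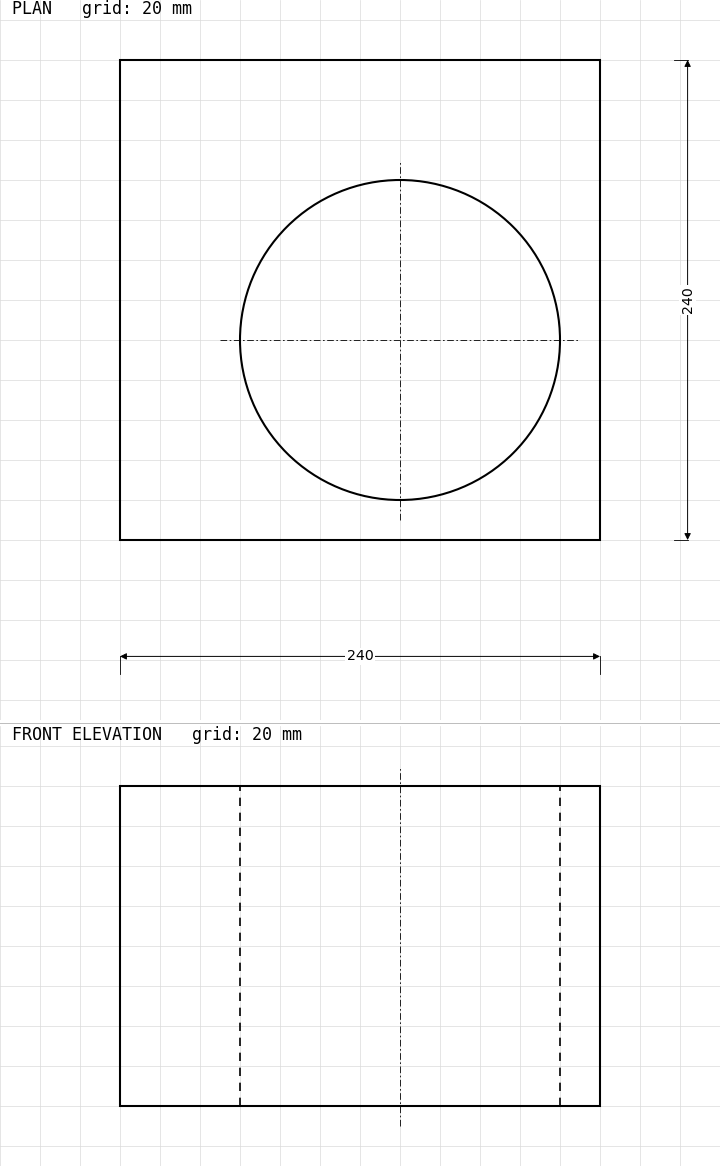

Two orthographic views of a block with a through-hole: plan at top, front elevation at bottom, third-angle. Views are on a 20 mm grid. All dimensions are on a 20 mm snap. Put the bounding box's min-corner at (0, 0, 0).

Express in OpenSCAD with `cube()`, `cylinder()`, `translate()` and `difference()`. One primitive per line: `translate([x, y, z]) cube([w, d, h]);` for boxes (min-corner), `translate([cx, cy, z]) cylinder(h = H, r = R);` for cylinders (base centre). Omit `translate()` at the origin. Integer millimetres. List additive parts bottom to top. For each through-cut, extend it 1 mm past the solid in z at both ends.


difference() {
  cube([240, 240, 160]);
  translate([140, 100, -1]) cylinder(h = 162, r = 80);
}
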